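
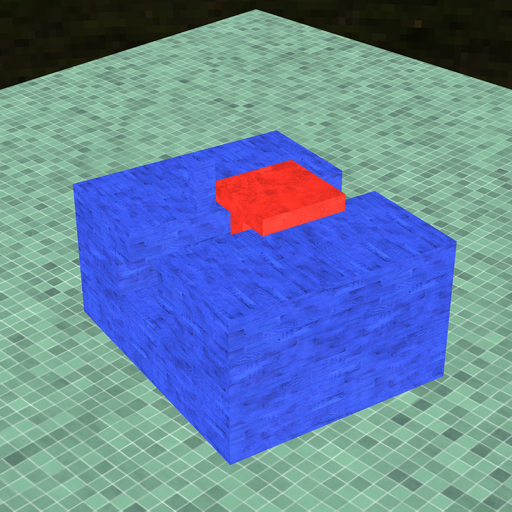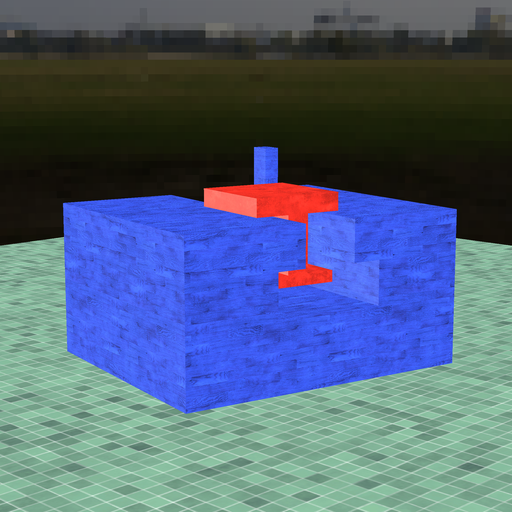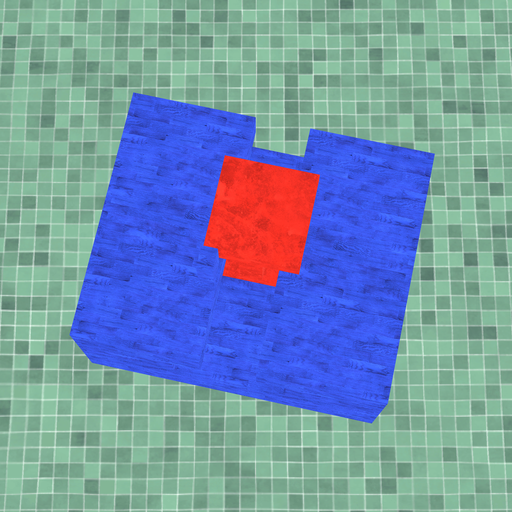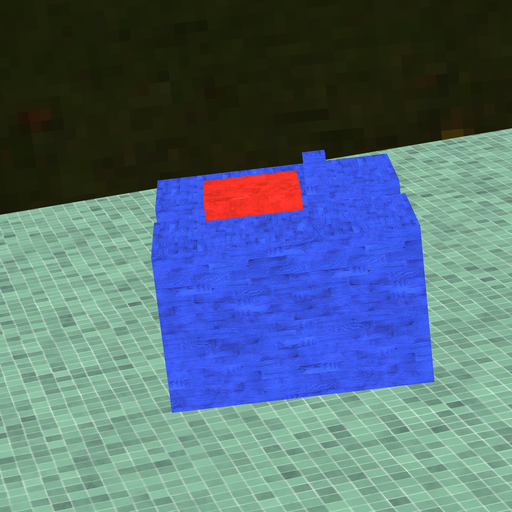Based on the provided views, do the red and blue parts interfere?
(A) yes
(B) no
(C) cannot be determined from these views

(B) no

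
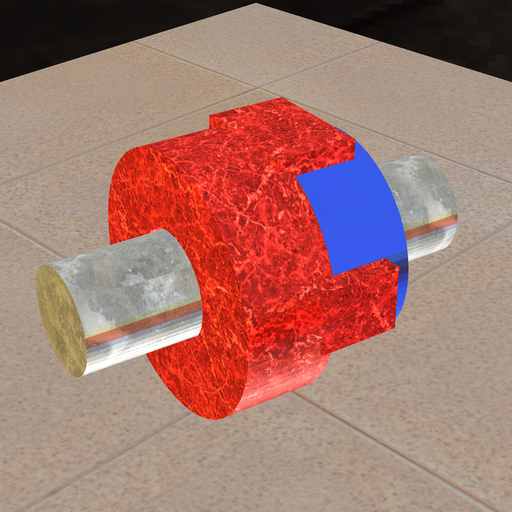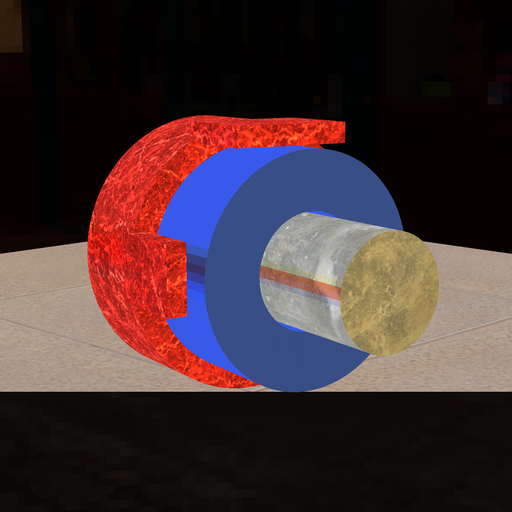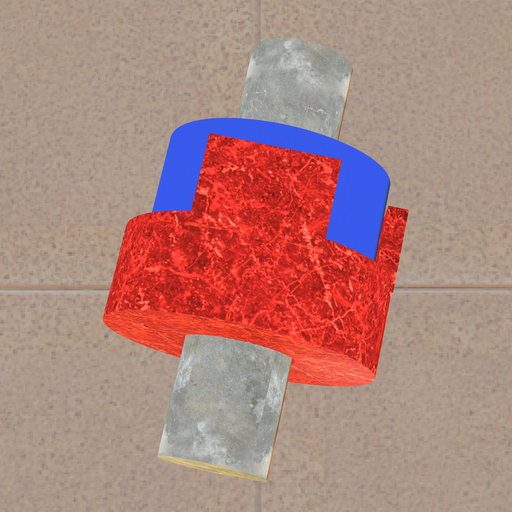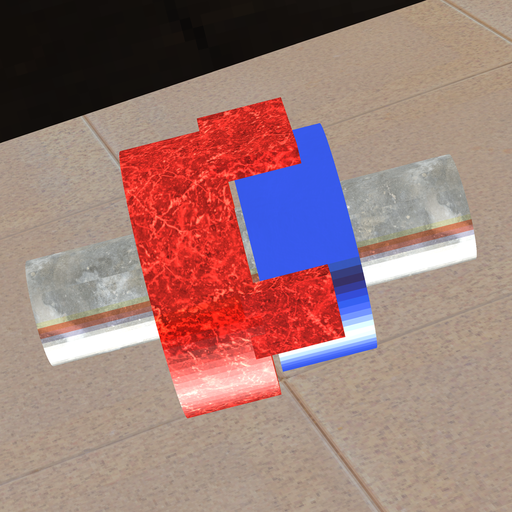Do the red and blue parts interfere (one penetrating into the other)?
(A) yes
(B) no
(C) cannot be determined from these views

(B) no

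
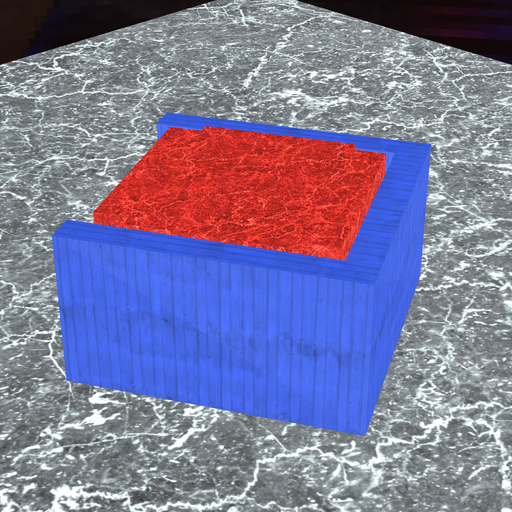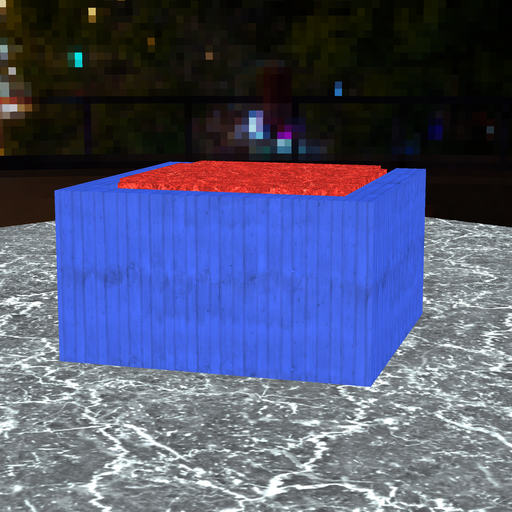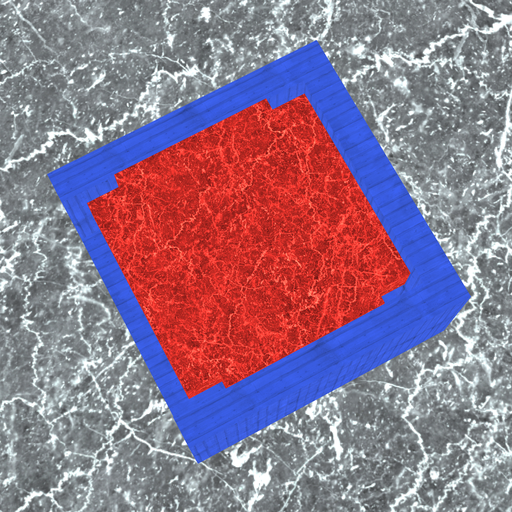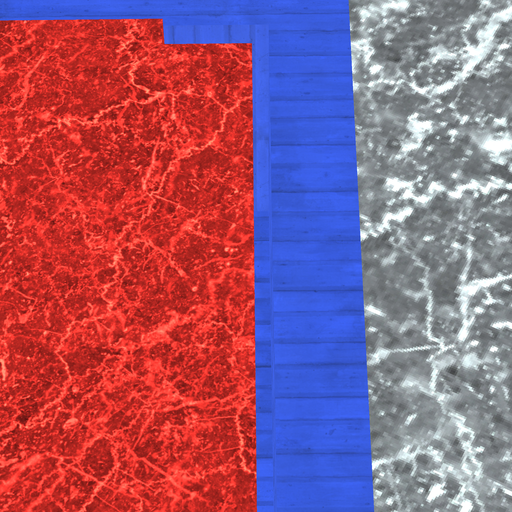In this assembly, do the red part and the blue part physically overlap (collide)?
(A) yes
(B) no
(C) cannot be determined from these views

(B) no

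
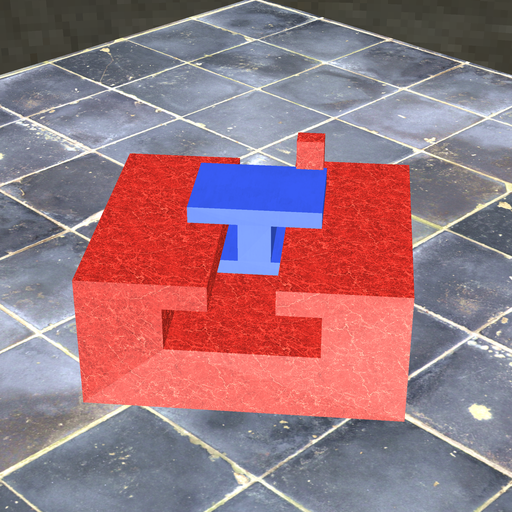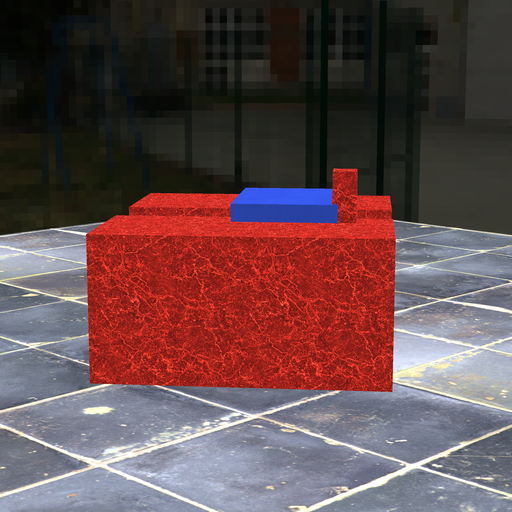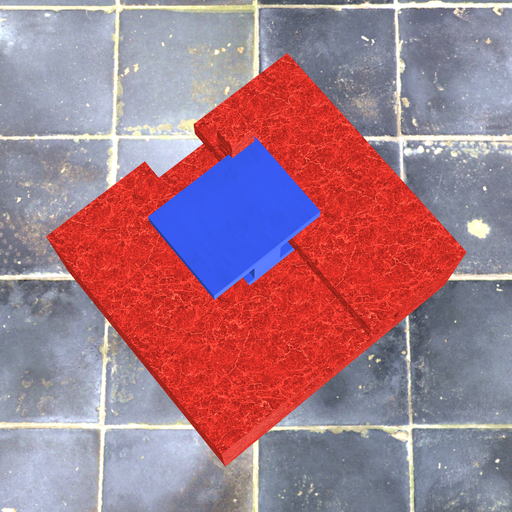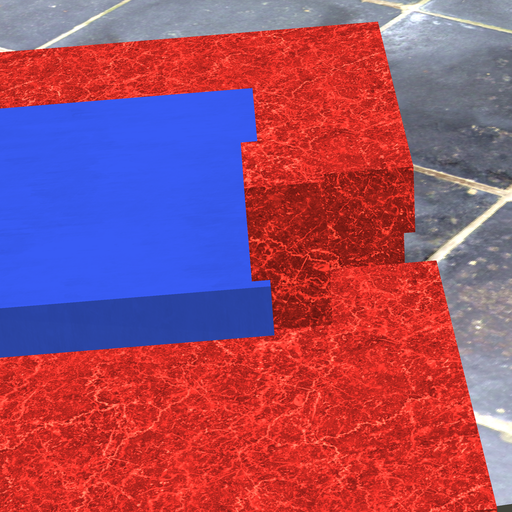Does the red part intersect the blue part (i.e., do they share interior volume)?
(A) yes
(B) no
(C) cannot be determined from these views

(A) yes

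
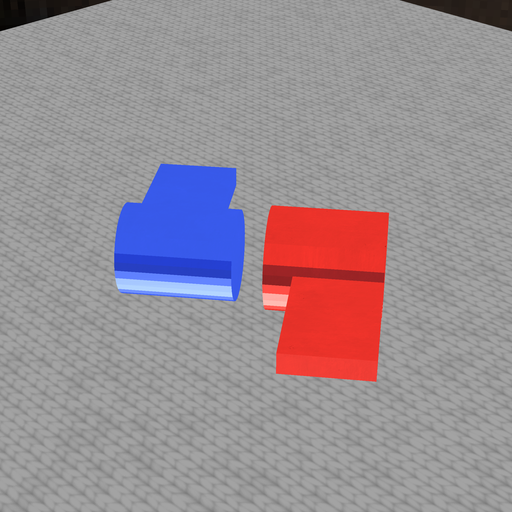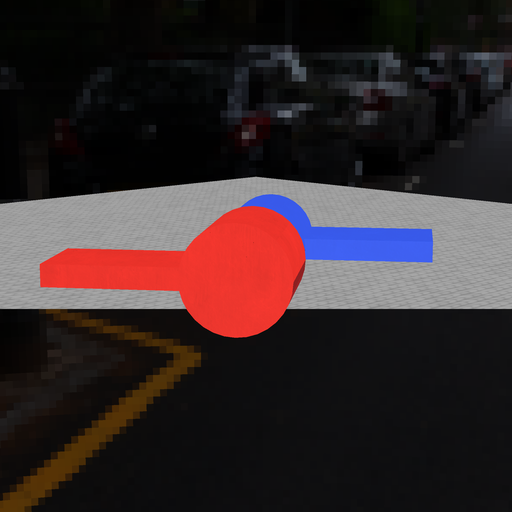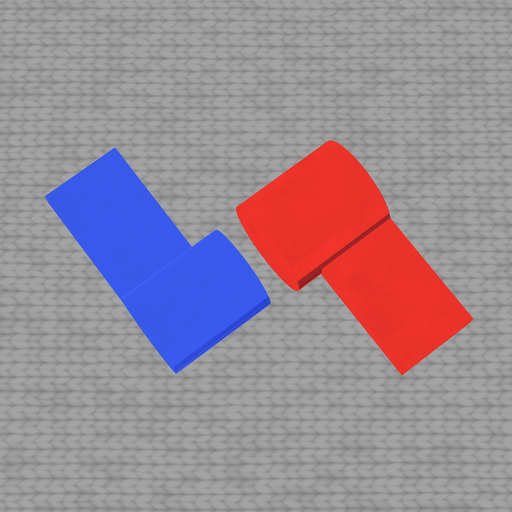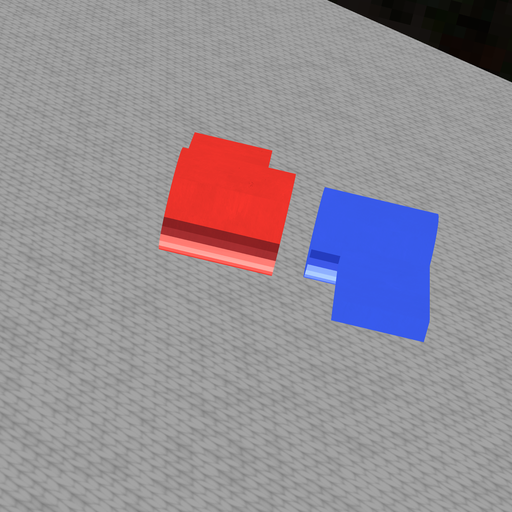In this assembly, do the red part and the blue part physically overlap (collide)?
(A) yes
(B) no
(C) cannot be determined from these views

(B) no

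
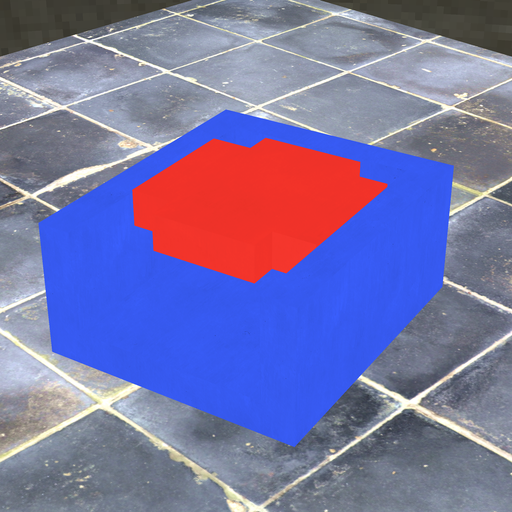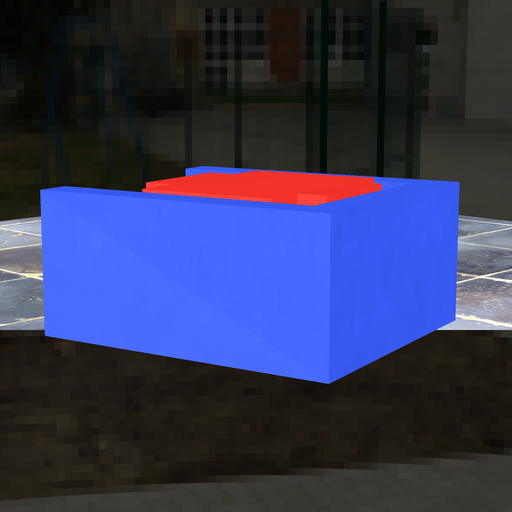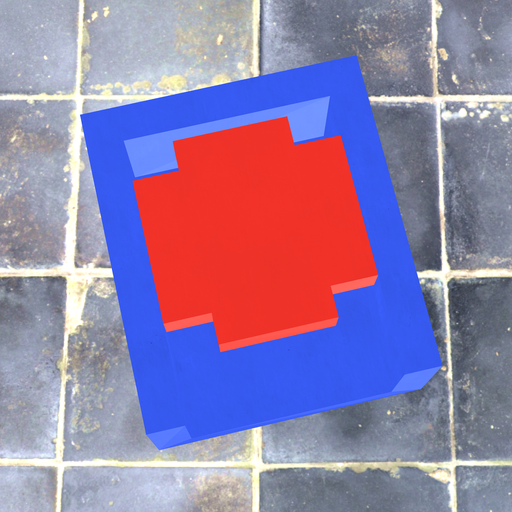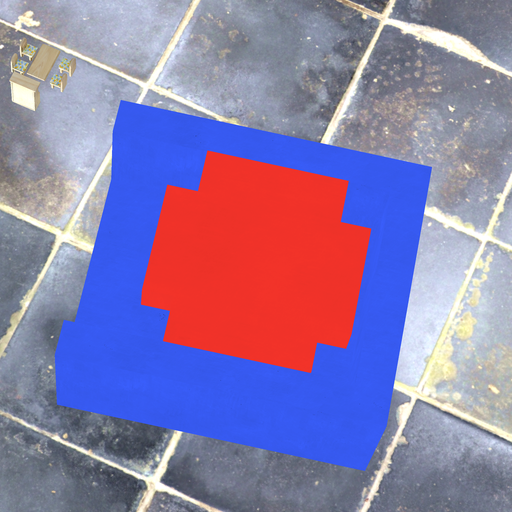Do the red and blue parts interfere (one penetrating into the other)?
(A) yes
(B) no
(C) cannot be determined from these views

(B) no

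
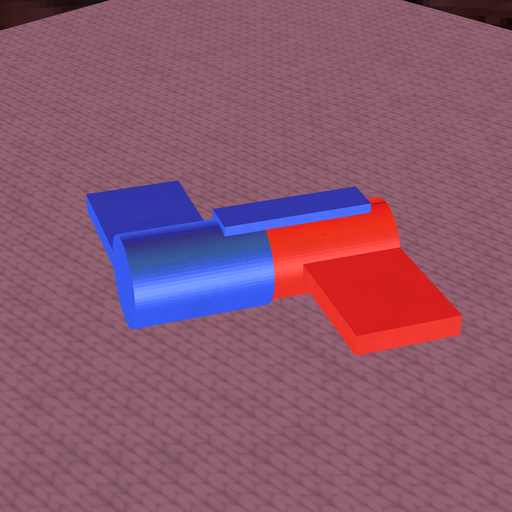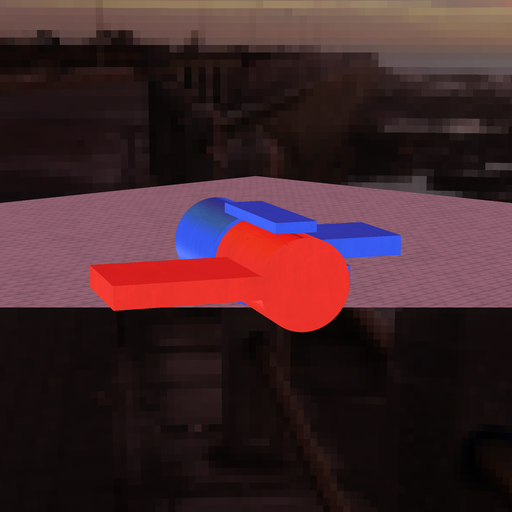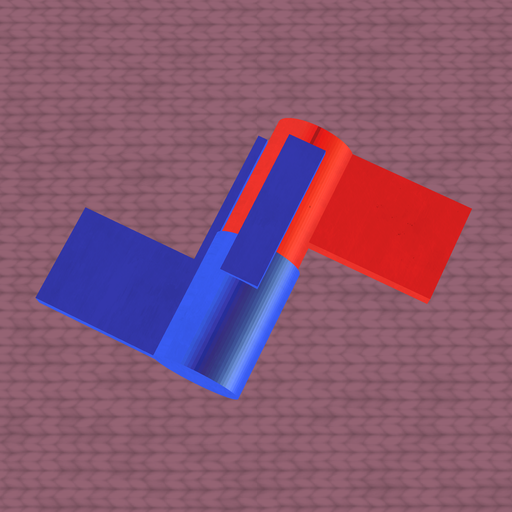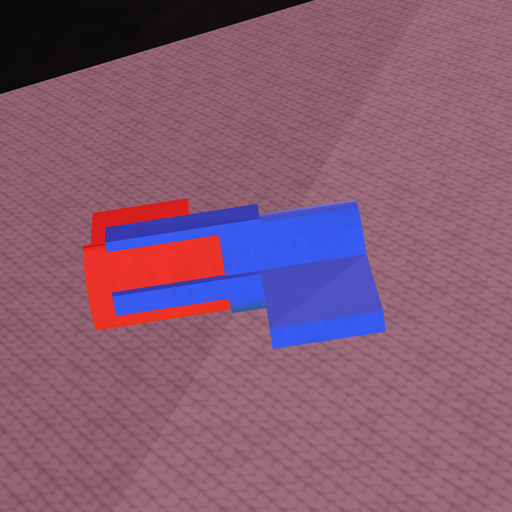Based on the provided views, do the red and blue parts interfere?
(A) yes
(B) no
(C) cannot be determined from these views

(A) yes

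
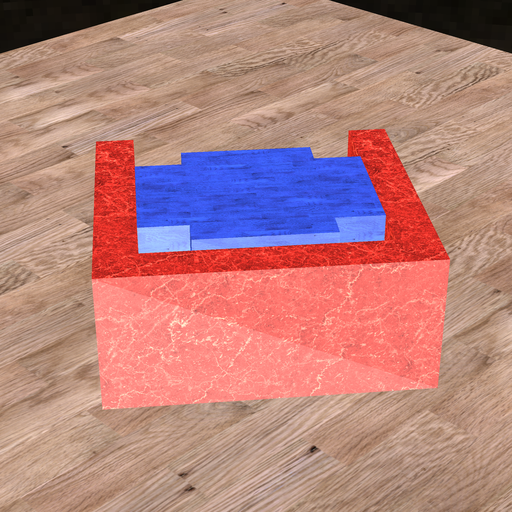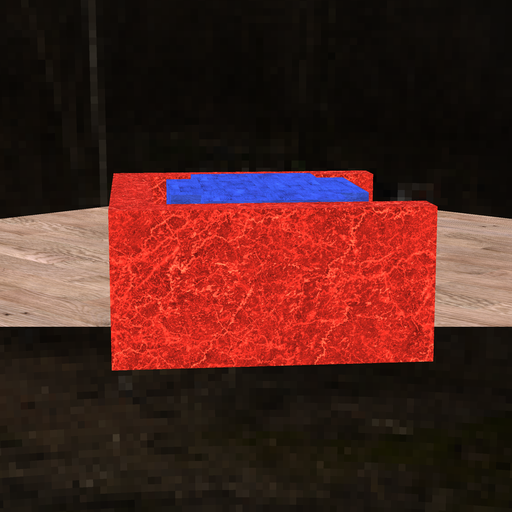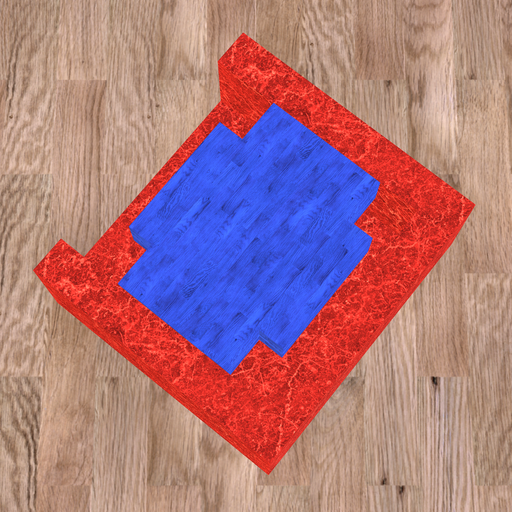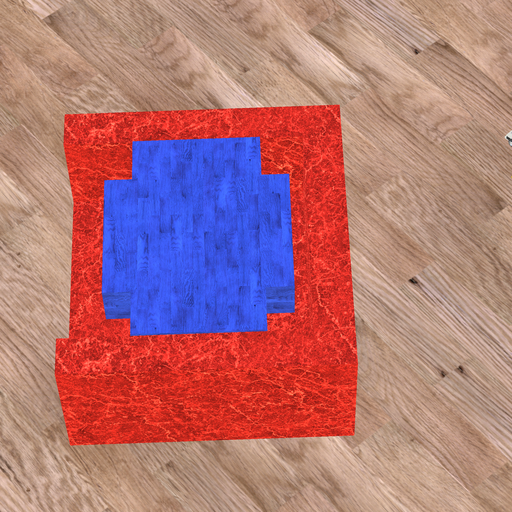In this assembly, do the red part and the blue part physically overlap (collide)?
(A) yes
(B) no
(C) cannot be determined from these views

(B) no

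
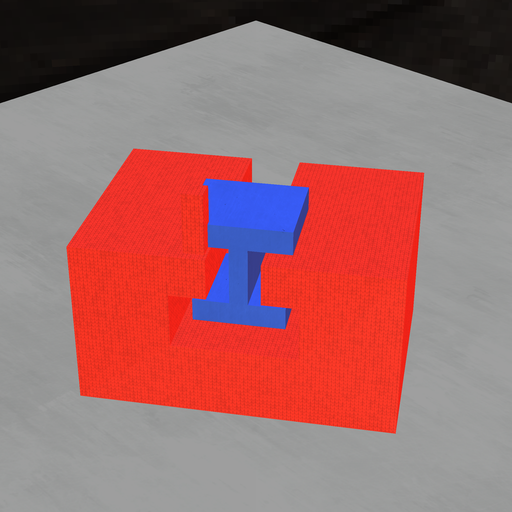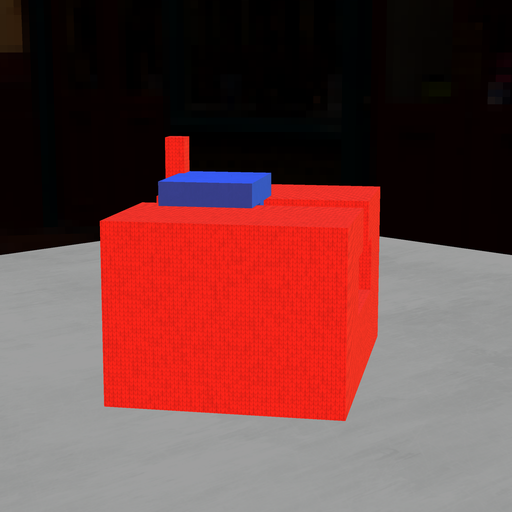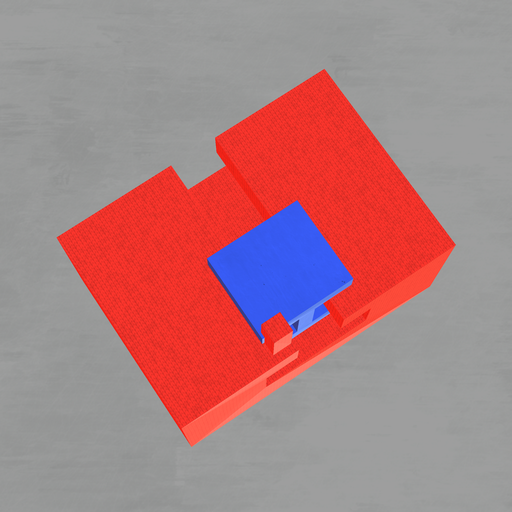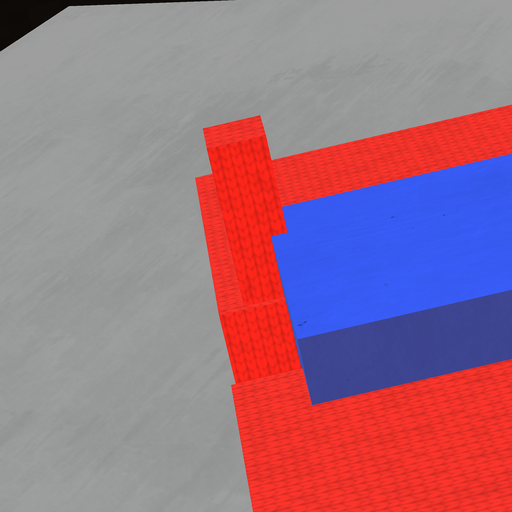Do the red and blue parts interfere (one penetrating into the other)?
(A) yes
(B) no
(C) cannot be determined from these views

(A) yes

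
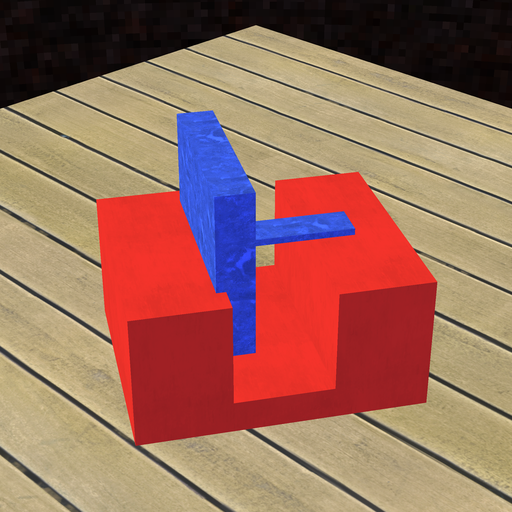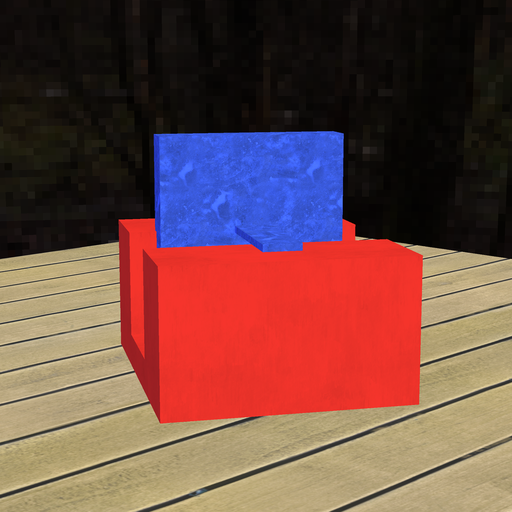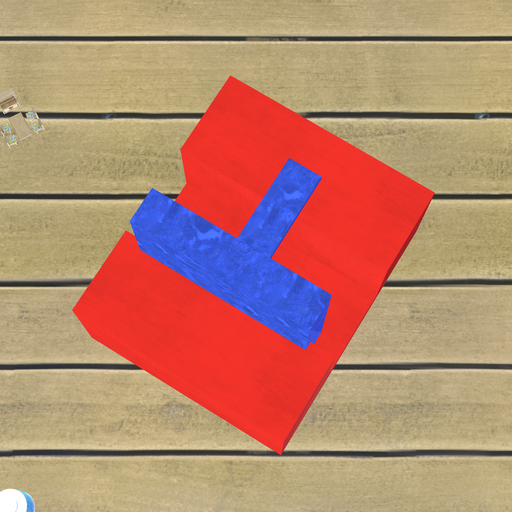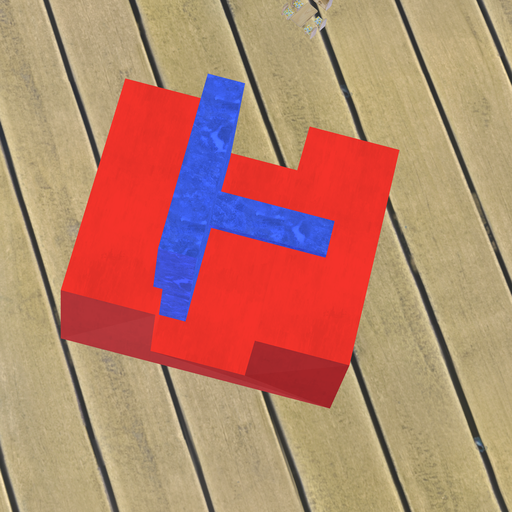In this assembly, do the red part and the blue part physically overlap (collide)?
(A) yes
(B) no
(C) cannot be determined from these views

(A) yes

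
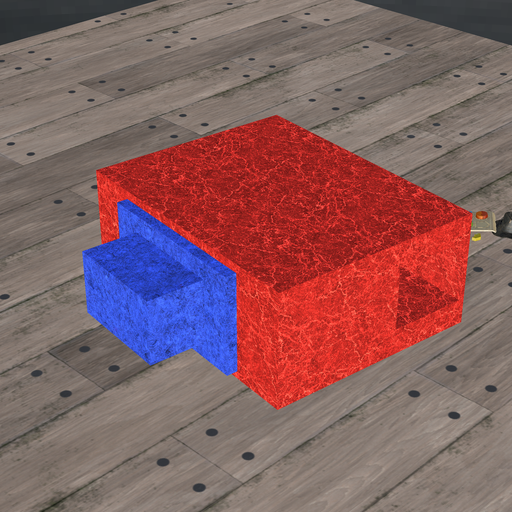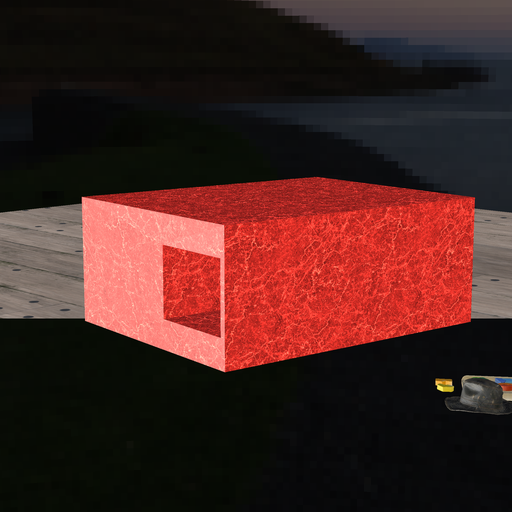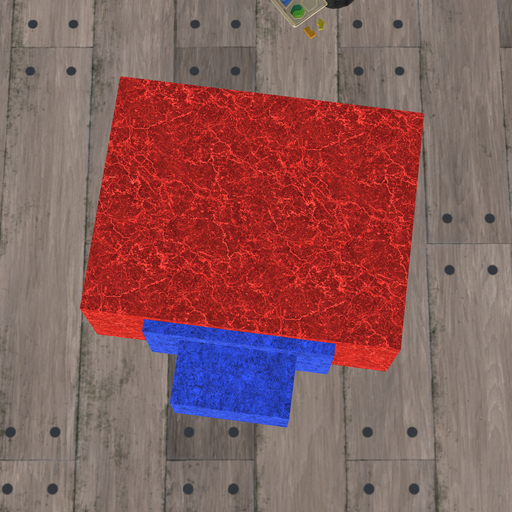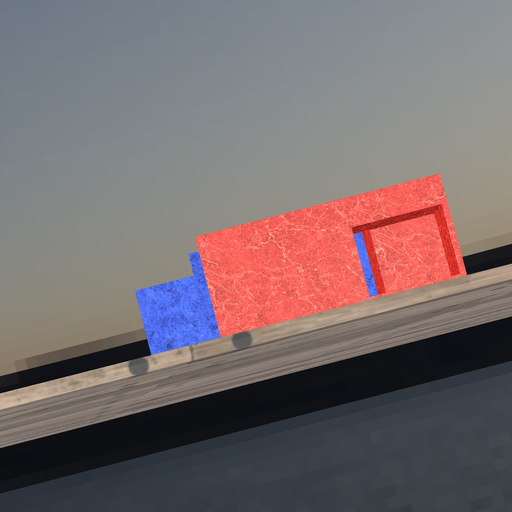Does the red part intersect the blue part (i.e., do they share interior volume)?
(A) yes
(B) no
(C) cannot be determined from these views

(B) no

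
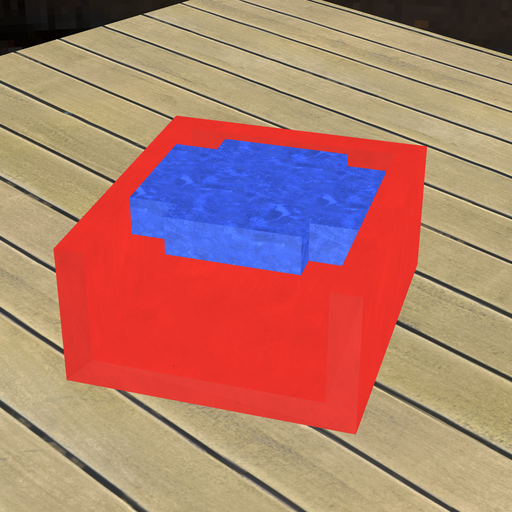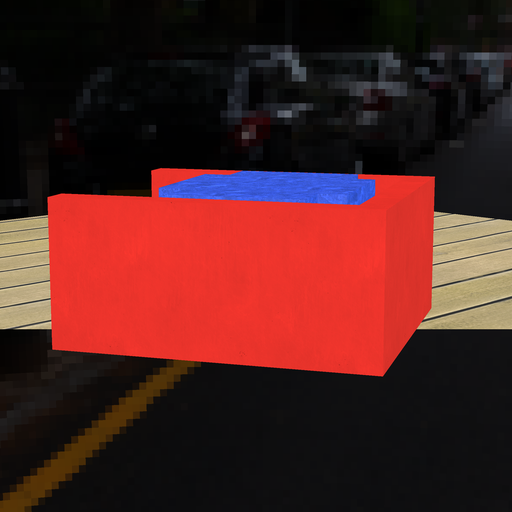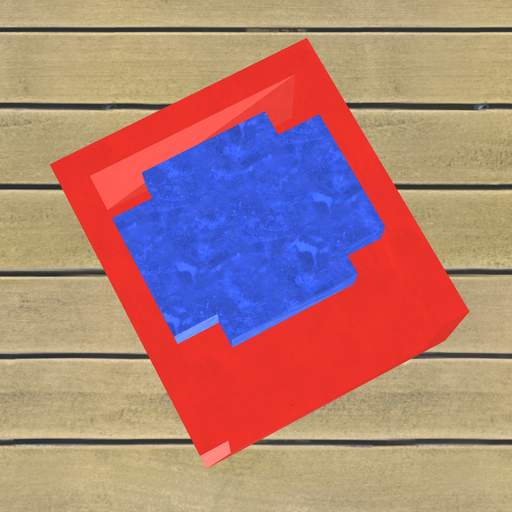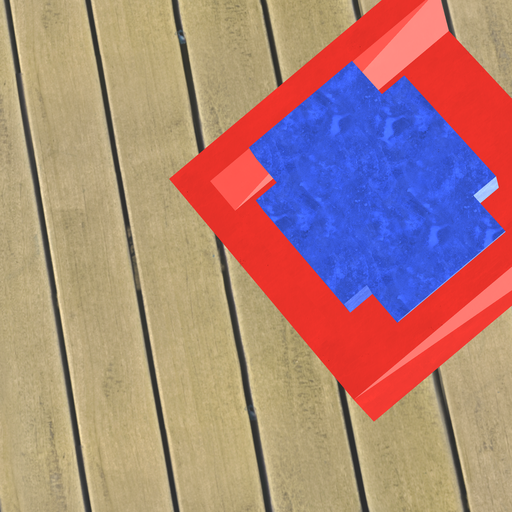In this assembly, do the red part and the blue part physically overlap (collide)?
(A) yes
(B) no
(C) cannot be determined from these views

(B) no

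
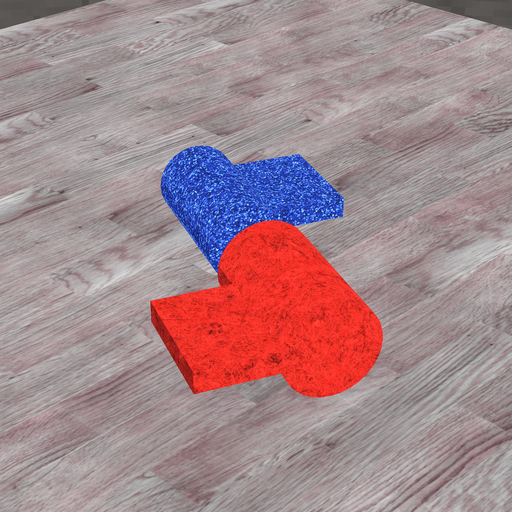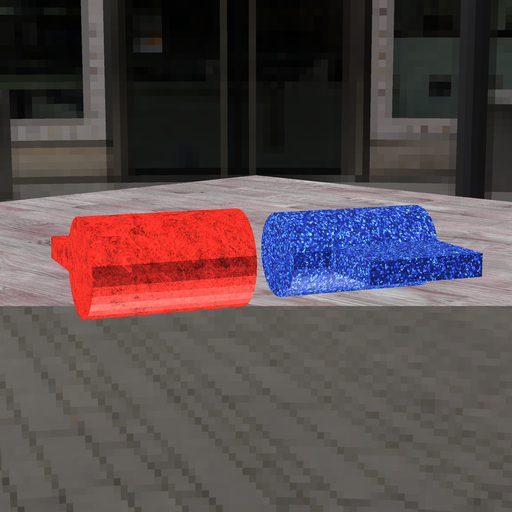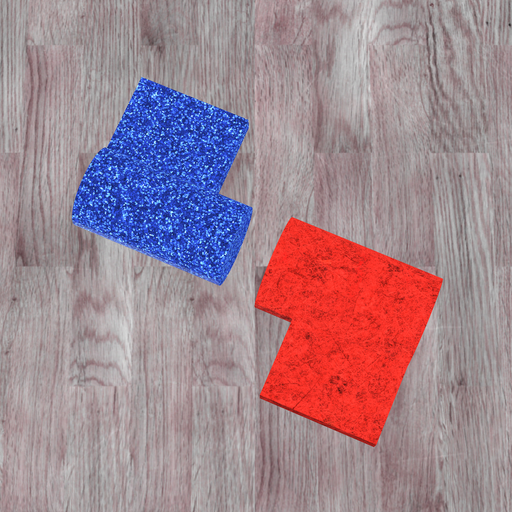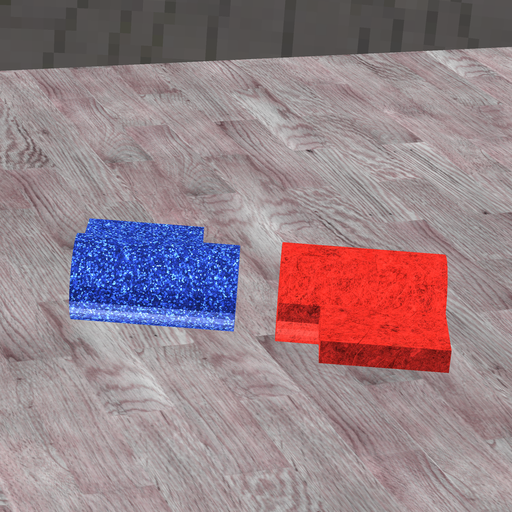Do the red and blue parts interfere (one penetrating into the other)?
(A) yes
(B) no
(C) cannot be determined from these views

(B) no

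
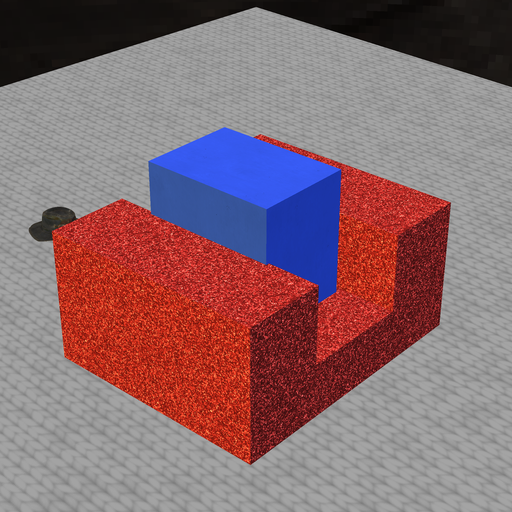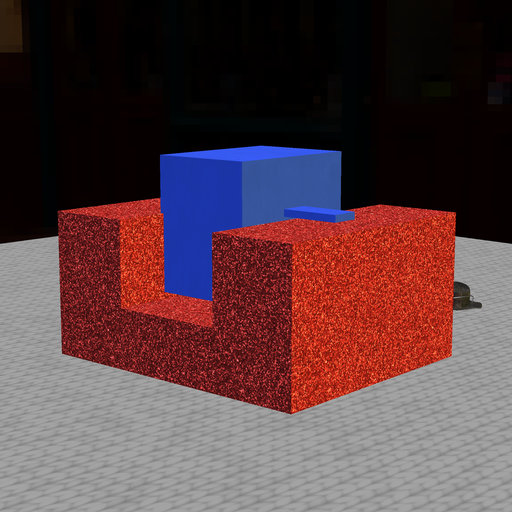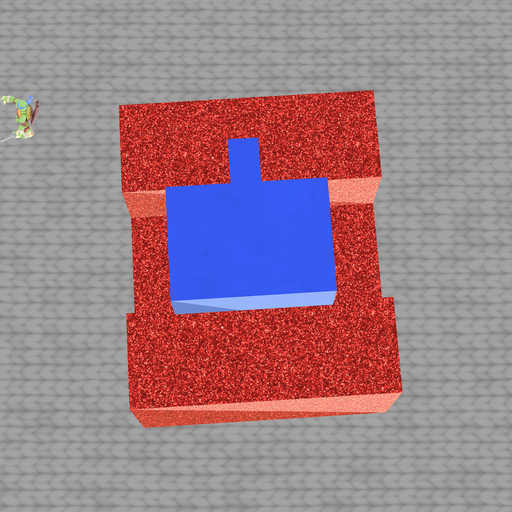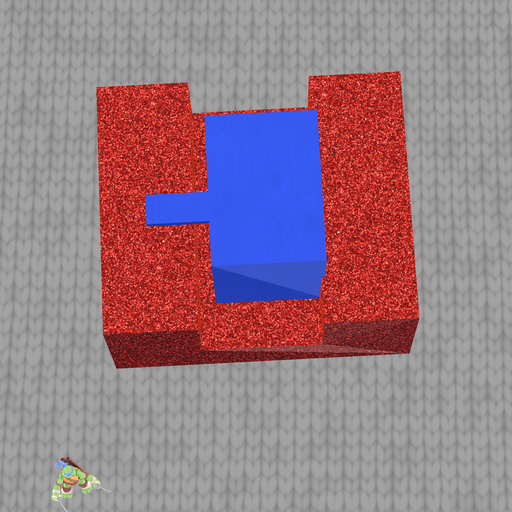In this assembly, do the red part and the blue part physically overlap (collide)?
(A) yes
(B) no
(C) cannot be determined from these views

(A) yes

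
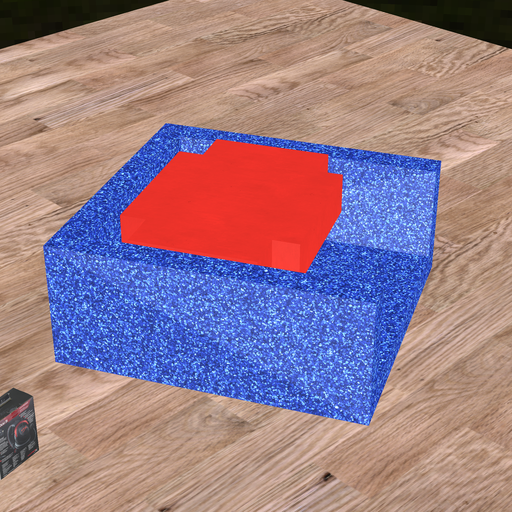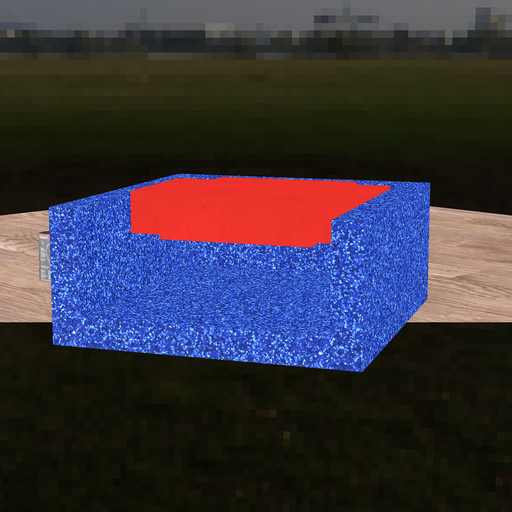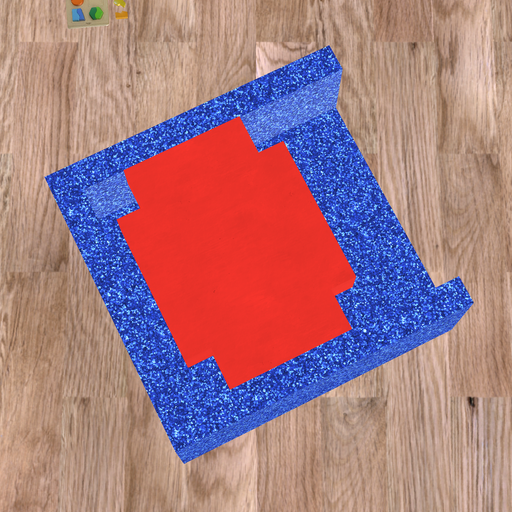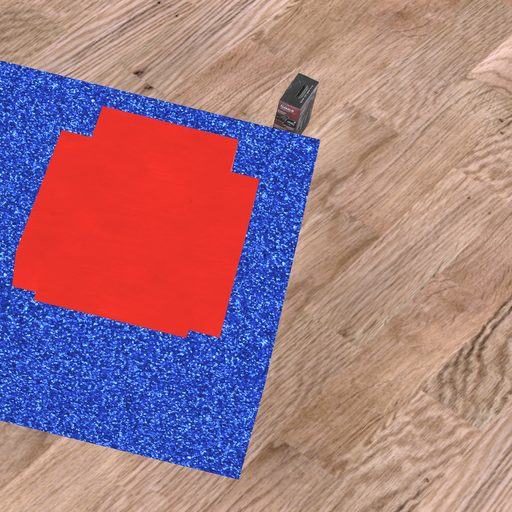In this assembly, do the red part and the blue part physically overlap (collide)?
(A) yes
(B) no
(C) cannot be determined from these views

(B) no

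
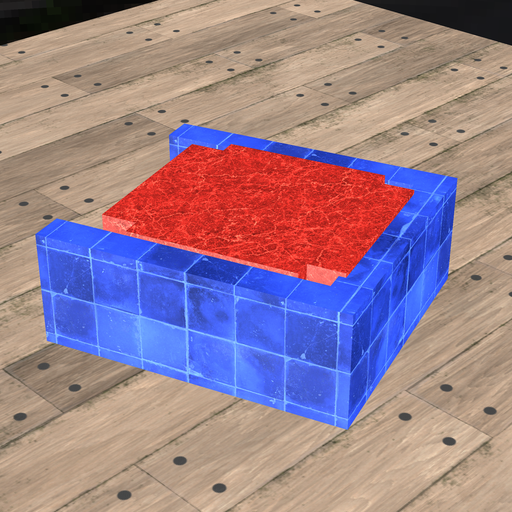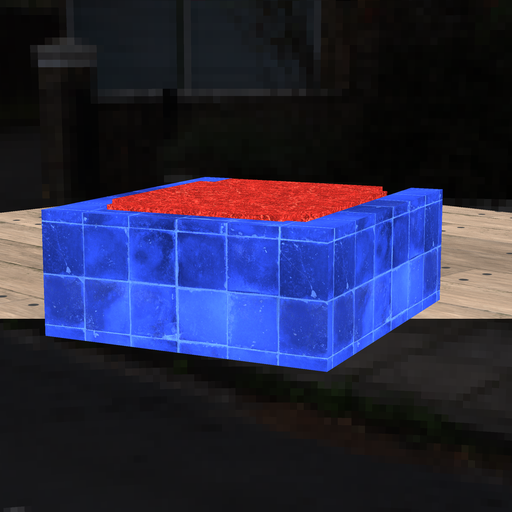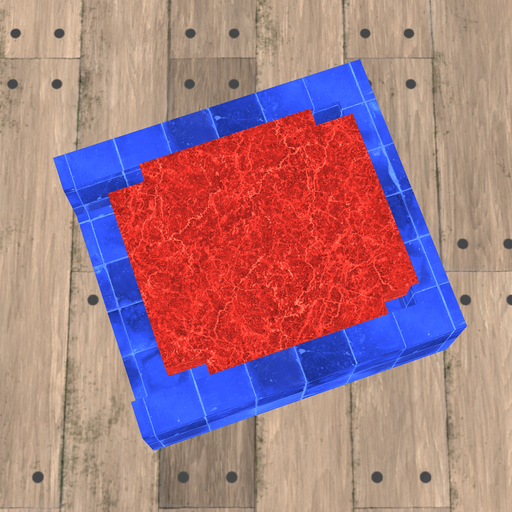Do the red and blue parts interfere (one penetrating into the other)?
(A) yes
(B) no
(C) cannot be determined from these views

(A) yes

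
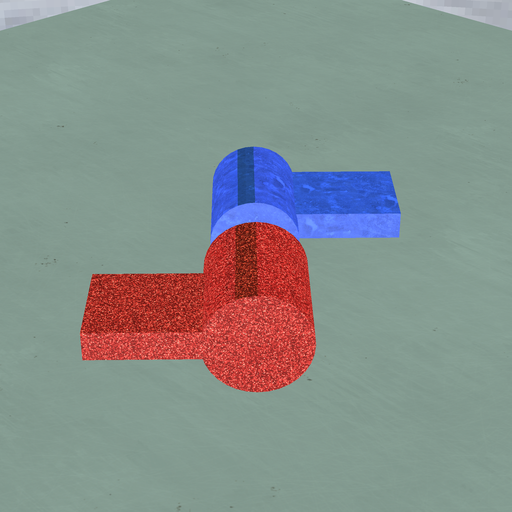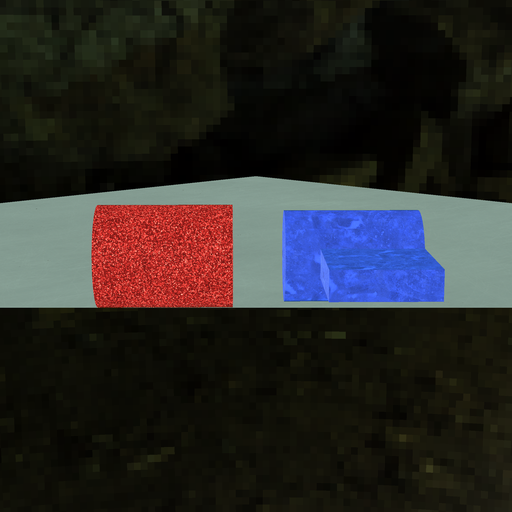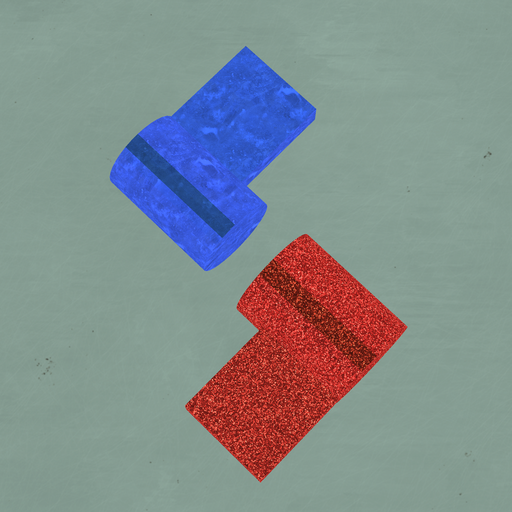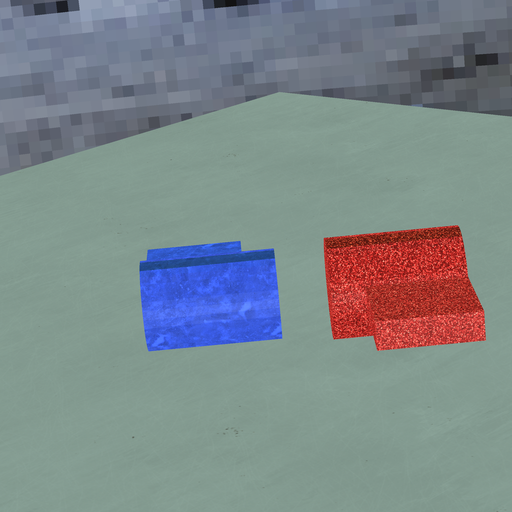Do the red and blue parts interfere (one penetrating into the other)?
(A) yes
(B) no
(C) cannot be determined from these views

(B) no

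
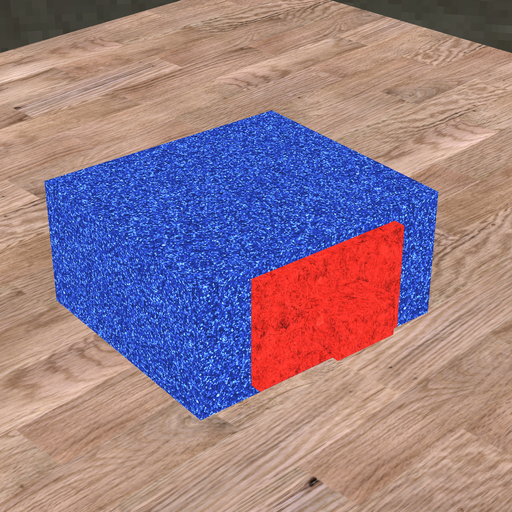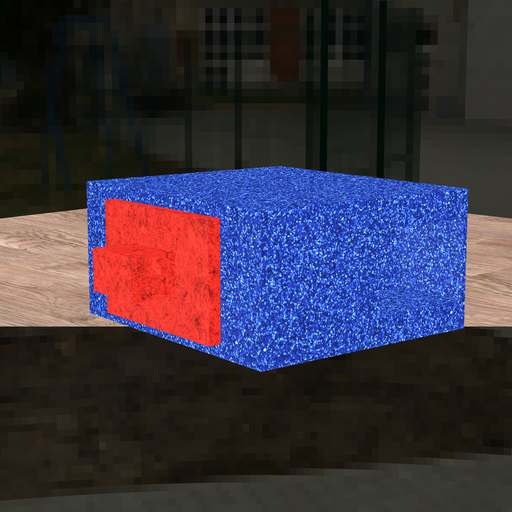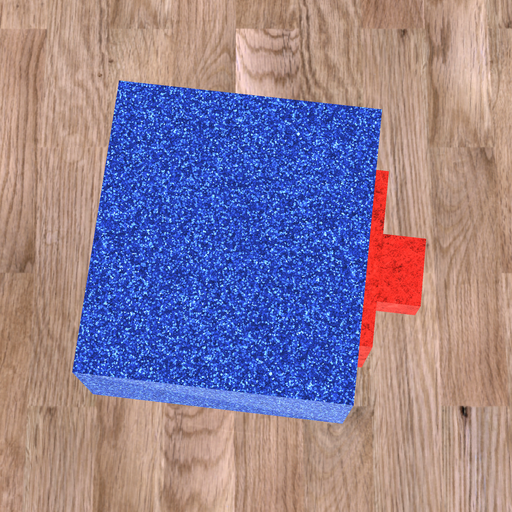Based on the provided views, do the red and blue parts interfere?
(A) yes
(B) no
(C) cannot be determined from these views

(C) cannot be determined from these views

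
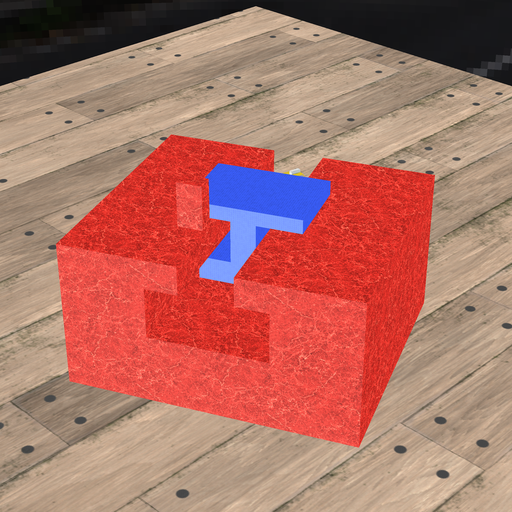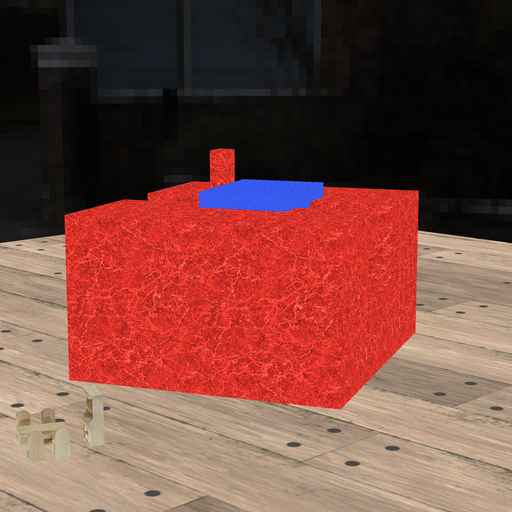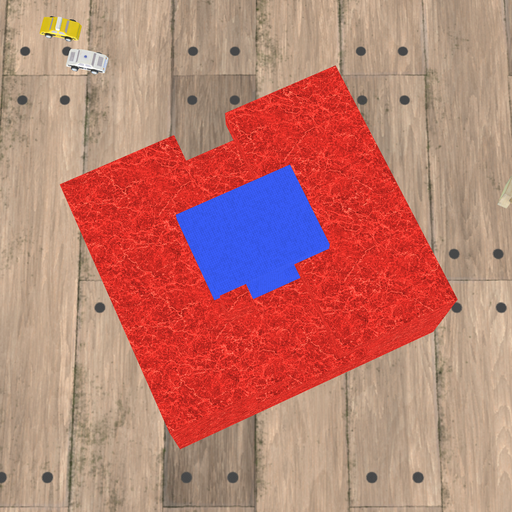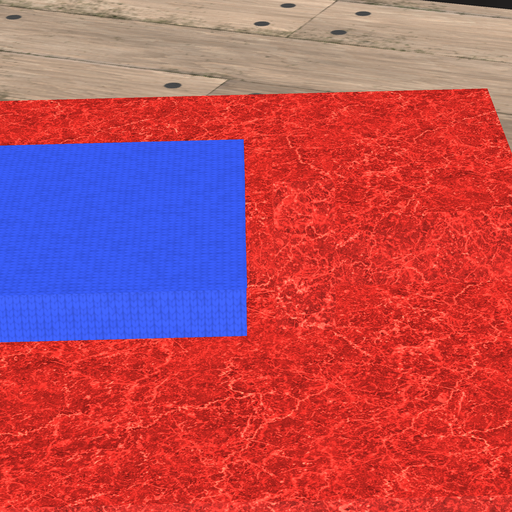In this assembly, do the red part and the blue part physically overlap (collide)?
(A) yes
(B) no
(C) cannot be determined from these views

(B) no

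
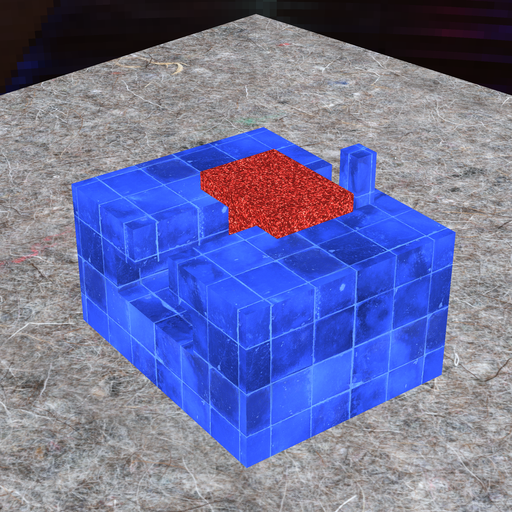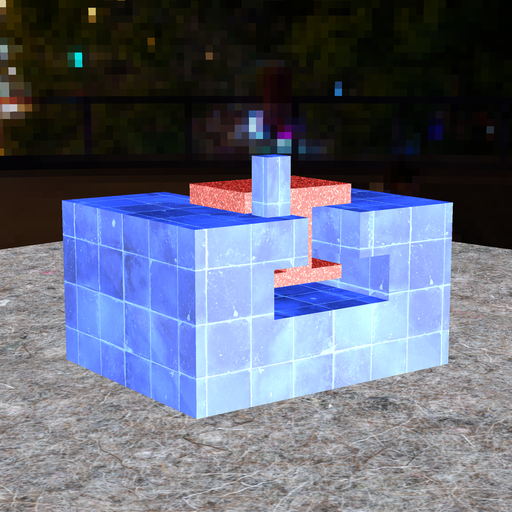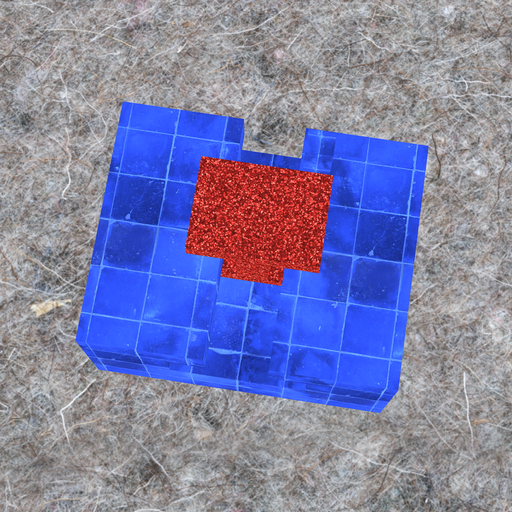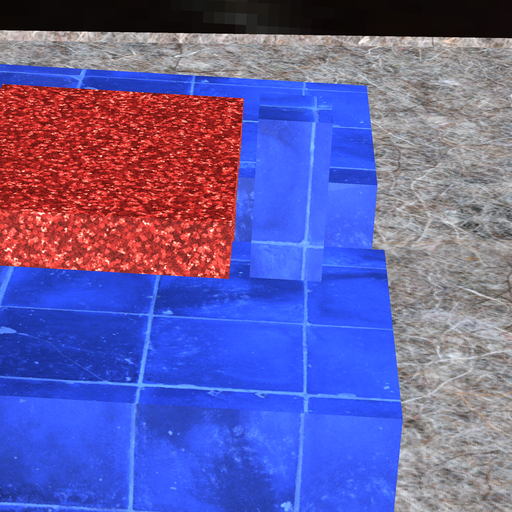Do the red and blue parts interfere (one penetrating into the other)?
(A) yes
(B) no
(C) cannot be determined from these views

(B) no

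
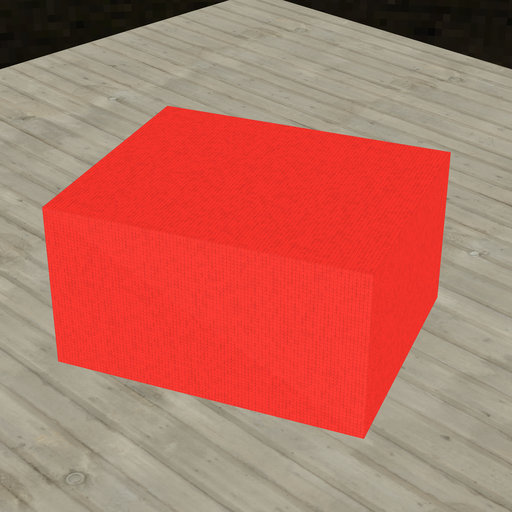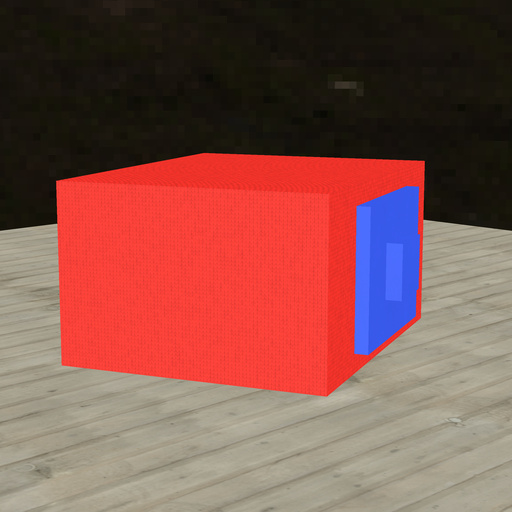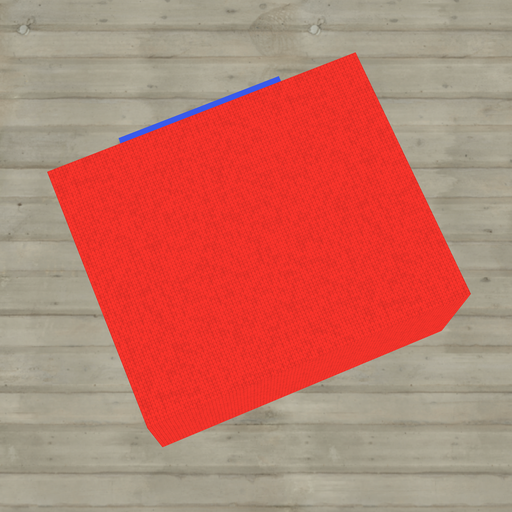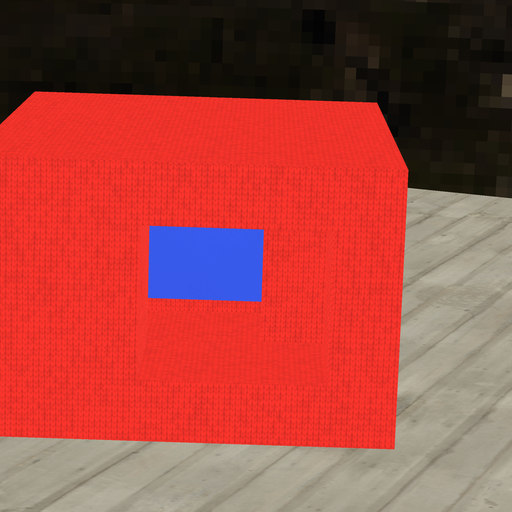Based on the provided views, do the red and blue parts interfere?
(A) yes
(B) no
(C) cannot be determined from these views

(A) yes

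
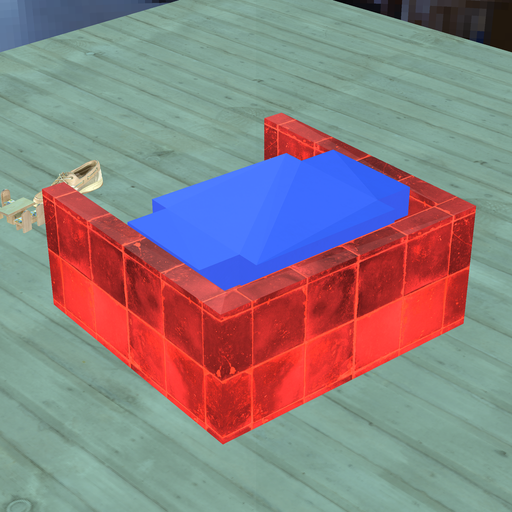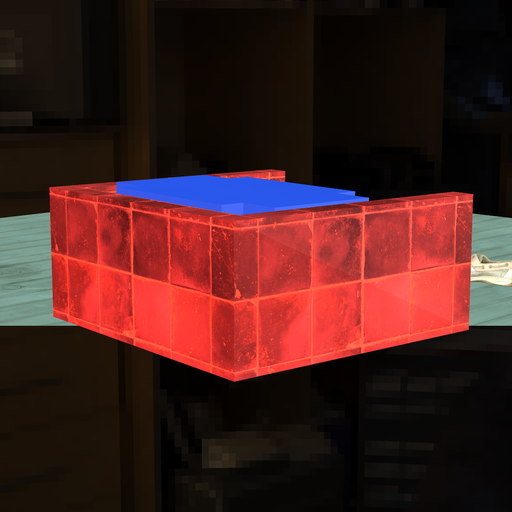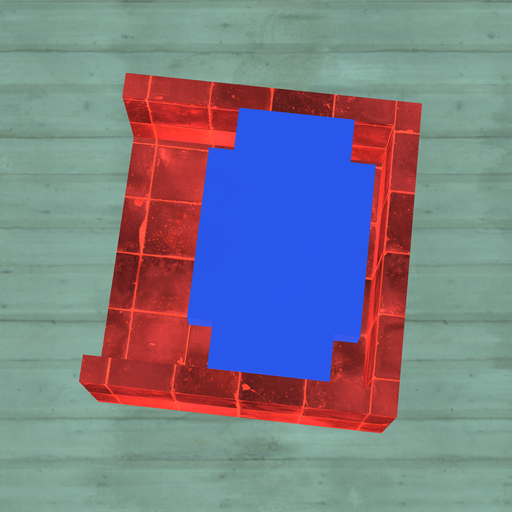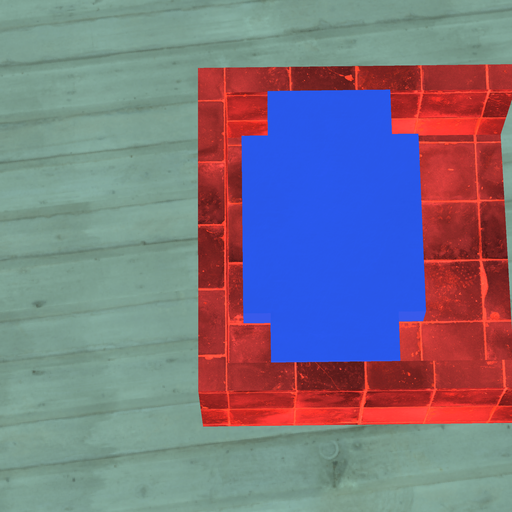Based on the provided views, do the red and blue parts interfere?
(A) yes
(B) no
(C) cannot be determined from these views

(B) no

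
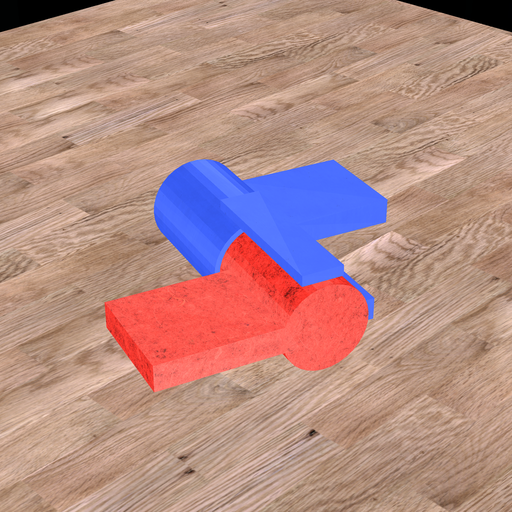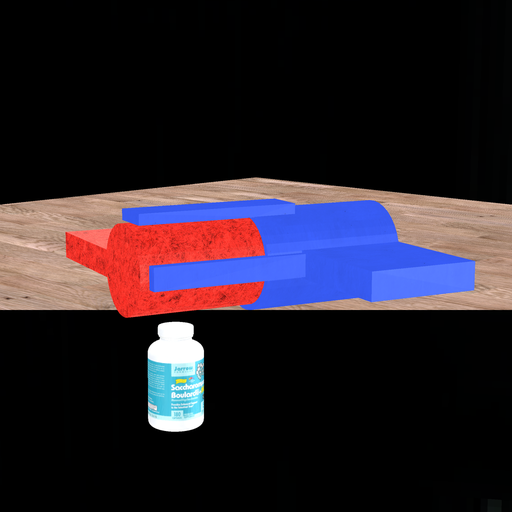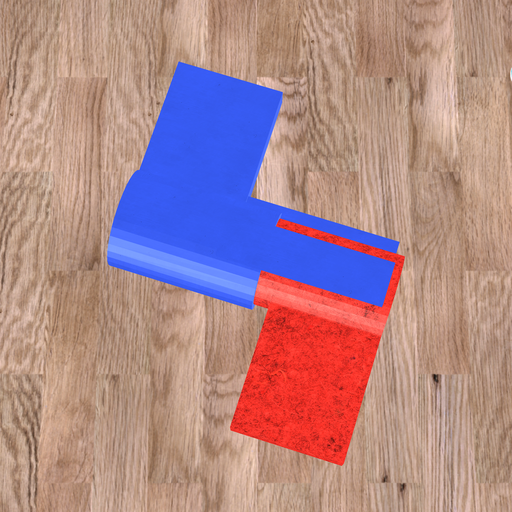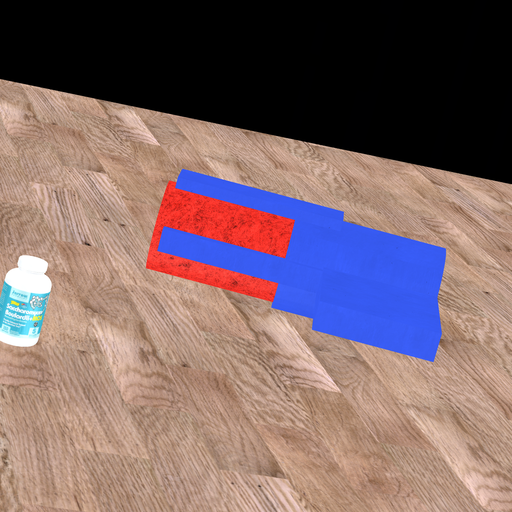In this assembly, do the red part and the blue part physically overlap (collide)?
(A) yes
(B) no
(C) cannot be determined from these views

(A) yes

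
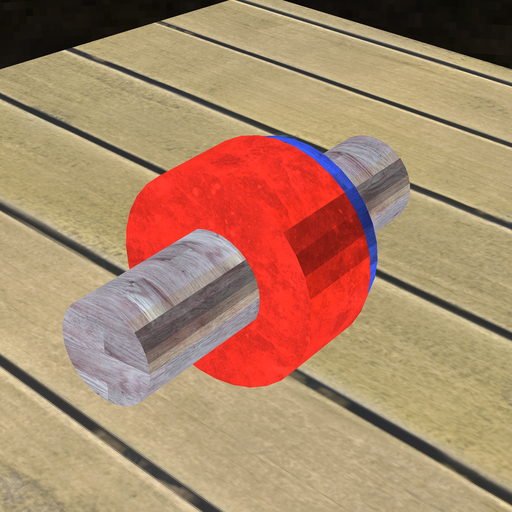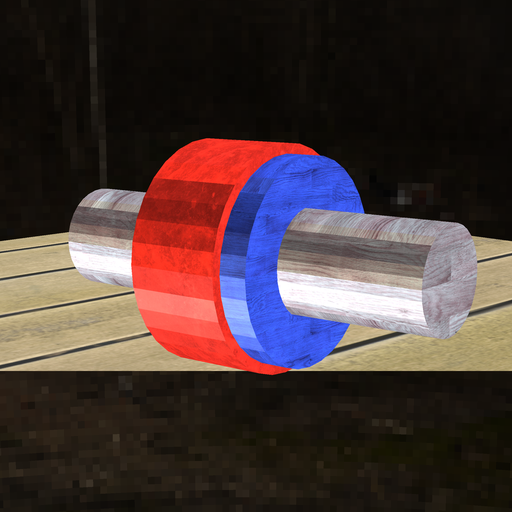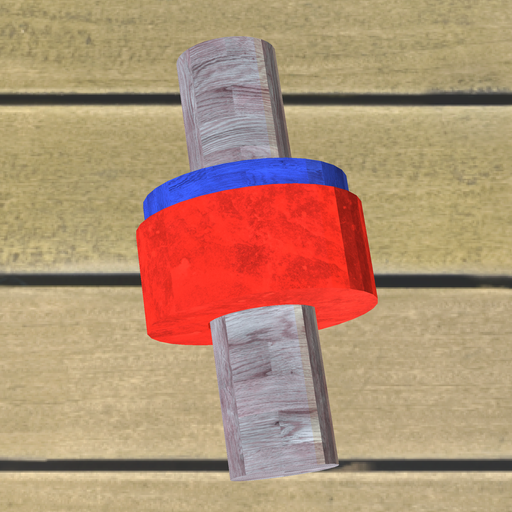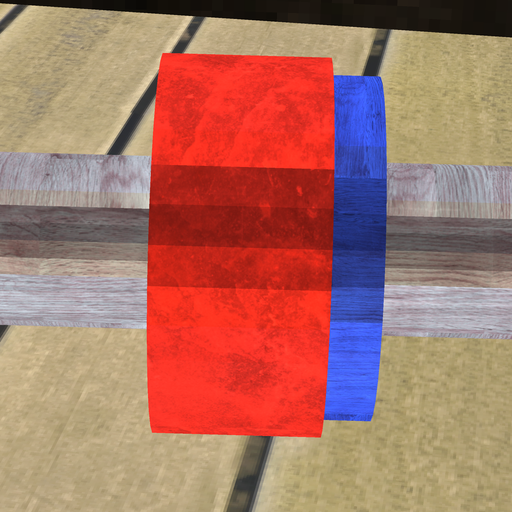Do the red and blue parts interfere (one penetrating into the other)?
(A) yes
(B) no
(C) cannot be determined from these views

(A) yes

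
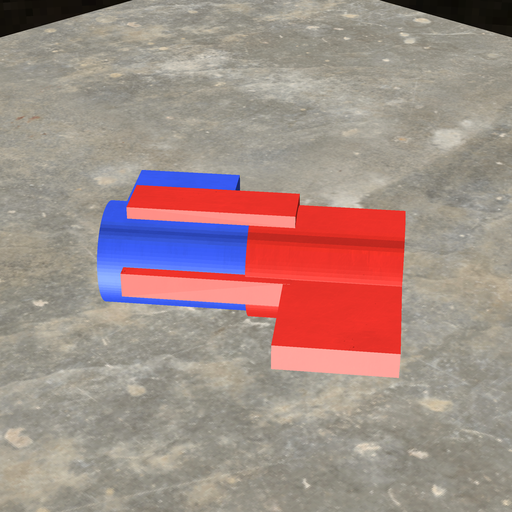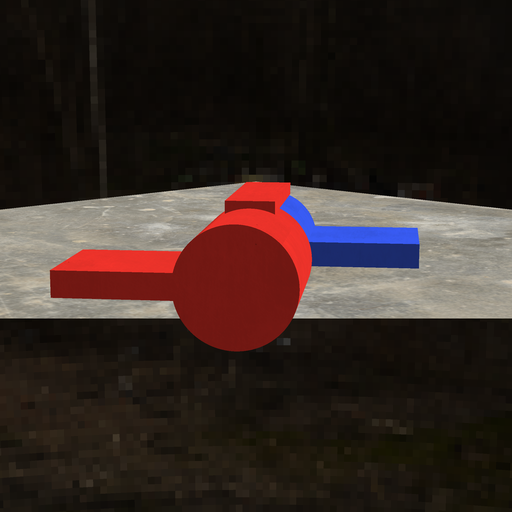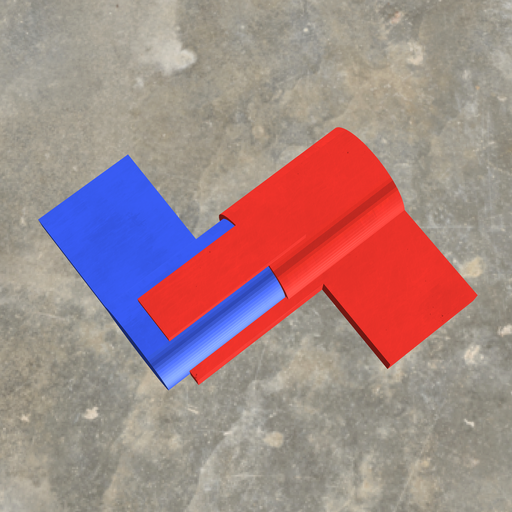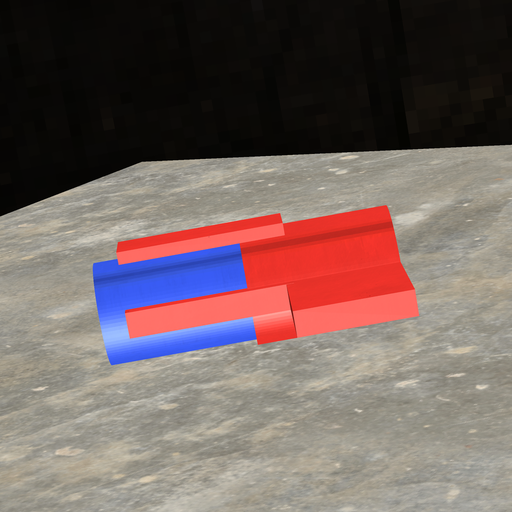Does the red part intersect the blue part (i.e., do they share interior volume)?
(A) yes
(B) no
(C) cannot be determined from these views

(A) yes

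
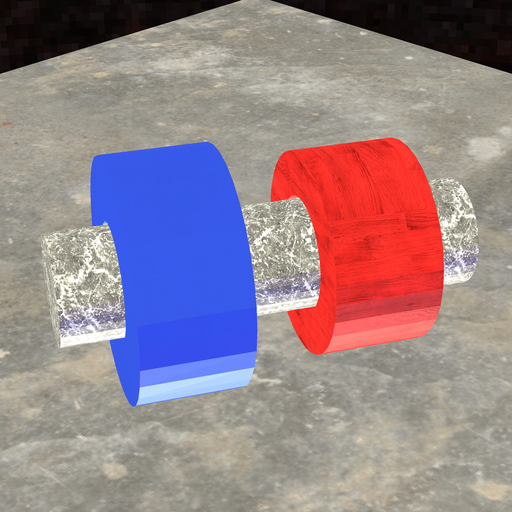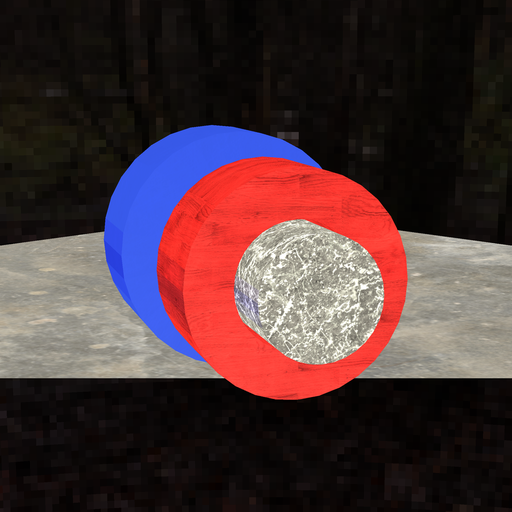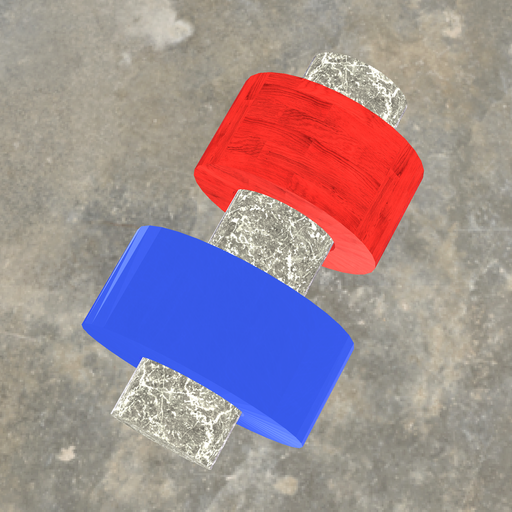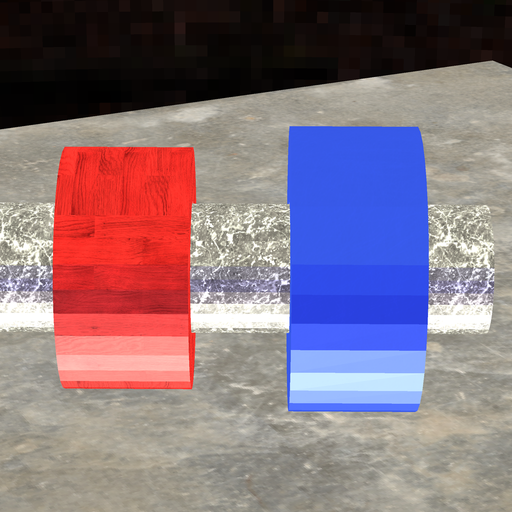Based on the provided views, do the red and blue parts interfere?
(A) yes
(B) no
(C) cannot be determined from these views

(B) no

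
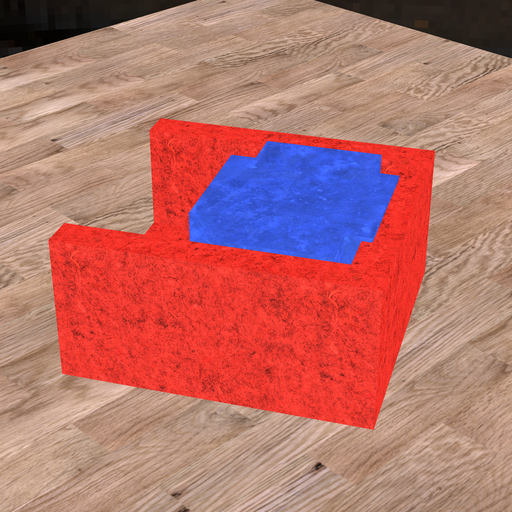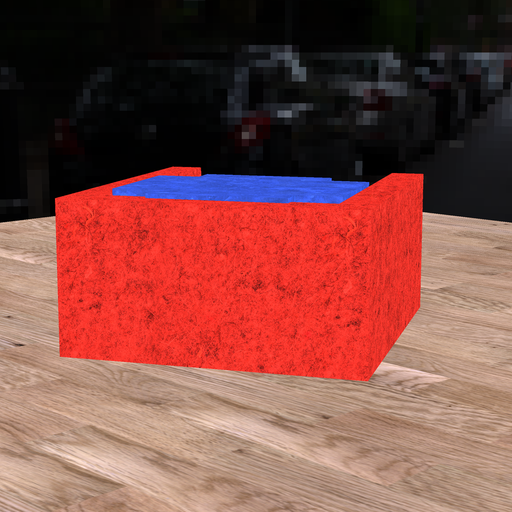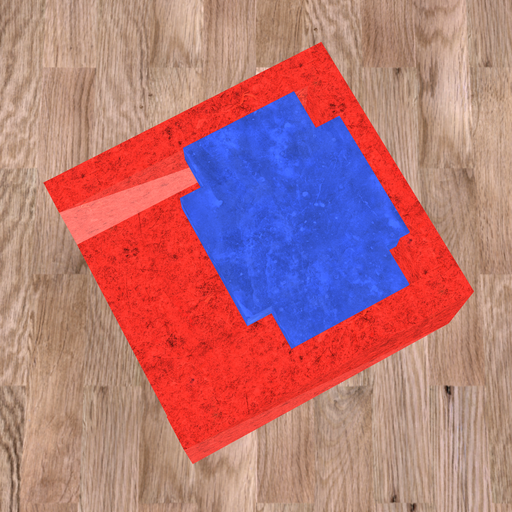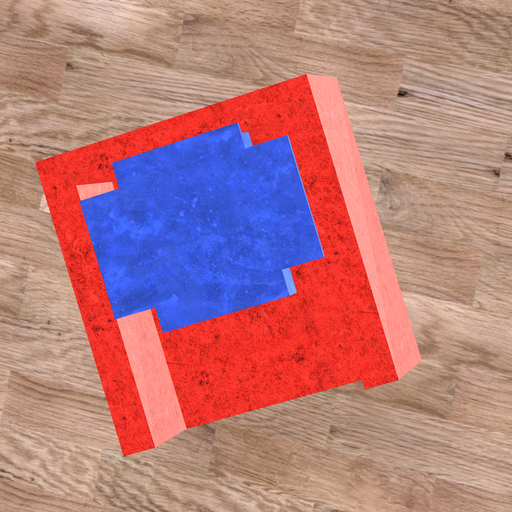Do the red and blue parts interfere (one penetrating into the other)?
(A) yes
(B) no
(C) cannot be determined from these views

(A) yes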